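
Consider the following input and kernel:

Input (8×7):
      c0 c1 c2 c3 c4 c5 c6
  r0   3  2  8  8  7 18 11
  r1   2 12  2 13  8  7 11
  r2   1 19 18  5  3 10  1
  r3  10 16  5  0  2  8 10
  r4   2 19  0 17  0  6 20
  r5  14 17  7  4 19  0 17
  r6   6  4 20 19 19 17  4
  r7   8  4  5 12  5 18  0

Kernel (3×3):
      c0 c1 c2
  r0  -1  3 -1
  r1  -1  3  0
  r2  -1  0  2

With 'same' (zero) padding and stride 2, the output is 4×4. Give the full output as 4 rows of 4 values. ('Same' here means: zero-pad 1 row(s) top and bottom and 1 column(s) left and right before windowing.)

Output[0,0]: The receptive field on the zero-padded input at this output position is [0 0 0 / 0 3 2 / 0 2 12]. Elementwise product with the kernel and sum: 0·-1 + 0·3 + 0·-1 + 0·-1 + 3·3 + 0·-1 + 12·2.

33 36 14 8
29 0 24 11
54 -29 -23 76
51 76 115 28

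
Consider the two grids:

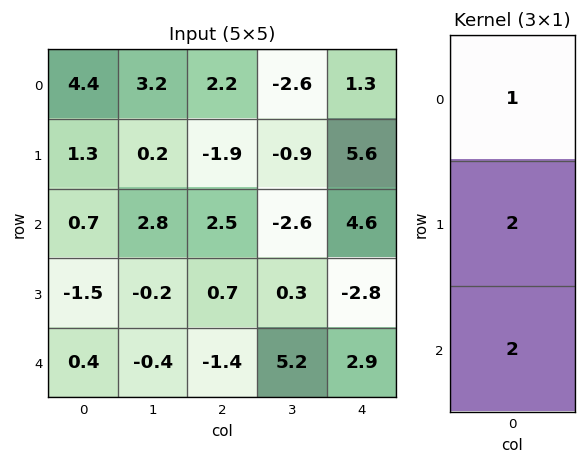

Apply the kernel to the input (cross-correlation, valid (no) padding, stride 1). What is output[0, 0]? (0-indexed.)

8.4

The receptive field on the input at this output position is [4.4 / 1.3 / 0.7]. Elementwise product with the kernel and sum: 4.4·1 + 1.3·2 + 0.7·2.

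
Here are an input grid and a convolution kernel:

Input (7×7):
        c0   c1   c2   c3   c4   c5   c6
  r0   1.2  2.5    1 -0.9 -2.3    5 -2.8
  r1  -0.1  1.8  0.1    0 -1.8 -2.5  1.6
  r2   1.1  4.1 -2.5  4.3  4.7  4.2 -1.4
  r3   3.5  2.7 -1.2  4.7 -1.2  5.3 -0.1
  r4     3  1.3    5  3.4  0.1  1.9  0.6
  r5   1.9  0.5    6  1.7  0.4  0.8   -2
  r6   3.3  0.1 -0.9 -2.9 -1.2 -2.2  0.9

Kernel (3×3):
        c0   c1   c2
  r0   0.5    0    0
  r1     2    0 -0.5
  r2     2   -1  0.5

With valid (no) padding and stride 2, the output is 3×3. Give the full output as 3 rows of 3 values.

Output[0,0]: The receptive field on the input at this output position is [1.2 2.5 1 / -0.1 1.8 0.1 / 1.1 4.1 -2.5]. Elementwise product with the kernel and sum: 1.2·0.5 + -0.1·2 + 0.1·-0.5 + 1.1·2 + 4.1·-1 + -2.5·0.5.

-2.8 -5.35 -1.05
15.35 3.6 -1.4
8.35 14.8 2.1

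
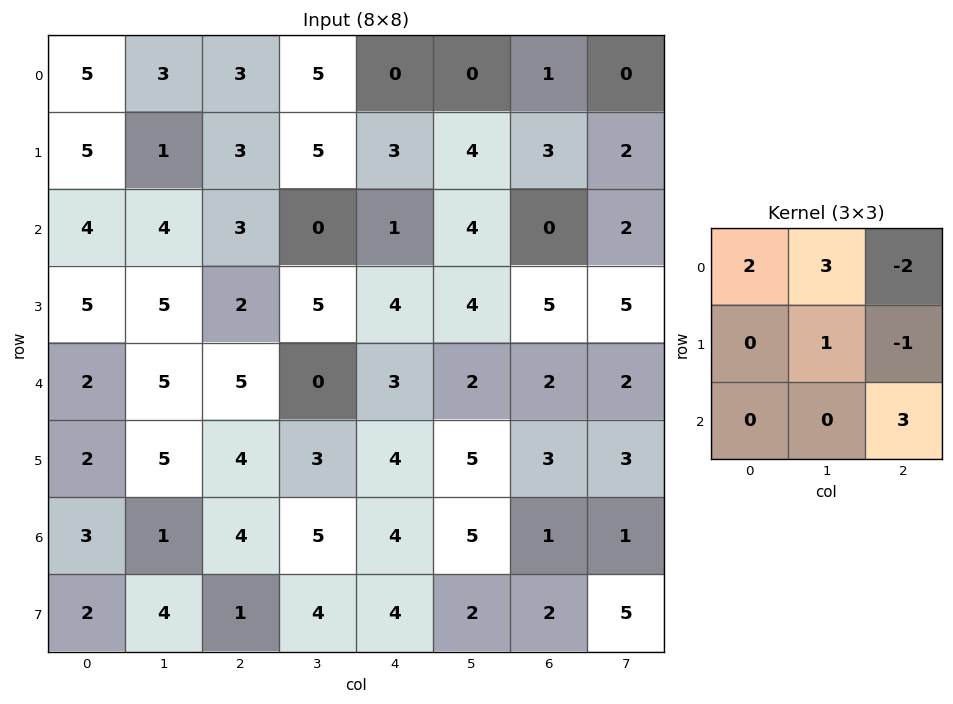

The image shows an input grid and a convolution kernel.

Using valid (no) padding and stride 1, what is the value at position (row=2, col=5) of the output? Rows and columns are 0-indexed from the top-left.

The receptive field on the input at this output position is [4 0 2 / 4 5 5 / 2 2 2]. Elementwise product with the kernel and sum: 4·2 + 0·3 + 2·-2 + 5·1 + 5·-1 + 2·3.

10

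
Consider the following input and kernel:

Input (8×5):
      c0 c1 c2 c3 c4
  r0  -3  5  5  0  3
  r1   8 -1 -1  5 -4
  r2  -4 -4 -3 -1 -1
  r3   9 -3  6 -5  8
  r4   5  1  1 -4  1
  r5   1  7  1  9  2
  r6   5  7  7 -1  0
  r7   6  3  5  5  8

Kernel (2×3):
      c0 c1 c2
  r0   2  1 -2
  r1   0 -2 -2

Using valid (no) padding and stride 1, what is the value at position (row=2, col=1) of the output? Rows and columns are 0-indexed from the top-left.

The receptive field on the input at this output position is [-4 -3 -1 / -3 6 -5]. Elementwise product with the kernel and sum: -4·2 + -3·1 + -1·-2 + 6·-2 + -5·-2.

-11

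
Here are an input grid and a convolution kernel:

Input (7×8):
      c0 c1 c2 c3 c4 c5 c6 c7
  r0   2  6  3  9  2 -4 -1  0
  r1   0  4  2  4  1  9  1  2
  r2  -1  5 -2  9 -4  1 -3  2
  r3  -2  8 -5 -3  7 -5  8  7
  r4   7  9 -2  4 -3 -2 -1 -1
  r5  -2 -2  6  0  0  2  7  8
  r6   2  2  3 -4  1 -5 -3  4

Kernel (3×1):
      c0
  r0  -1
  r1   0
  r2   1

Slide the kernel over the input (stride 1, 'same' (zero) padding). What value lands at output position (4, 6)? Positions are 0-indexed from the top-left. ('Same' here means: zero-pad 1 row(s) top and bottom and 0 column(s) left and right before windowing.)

-1

The receptive field on the zero-padded input at this output position is [8 / -1 / 7]. Elementwise product with the kernel and sum: 8·-1 + 7·1.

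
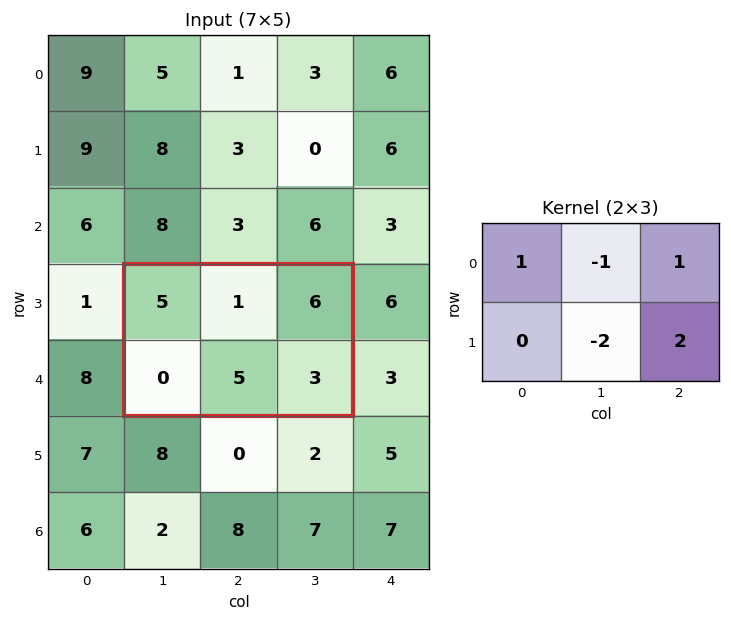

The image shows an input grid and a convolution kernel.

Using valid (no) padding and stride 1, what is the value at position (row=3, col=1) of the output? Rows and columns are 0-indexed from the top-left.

The receptive field on the input at this output position is [5 1 6 / 0 5 3]. Elementwise product with the kernel and sum: 5·1 + 1·-1 + 6·1 + 5·-2 + 3·2.

6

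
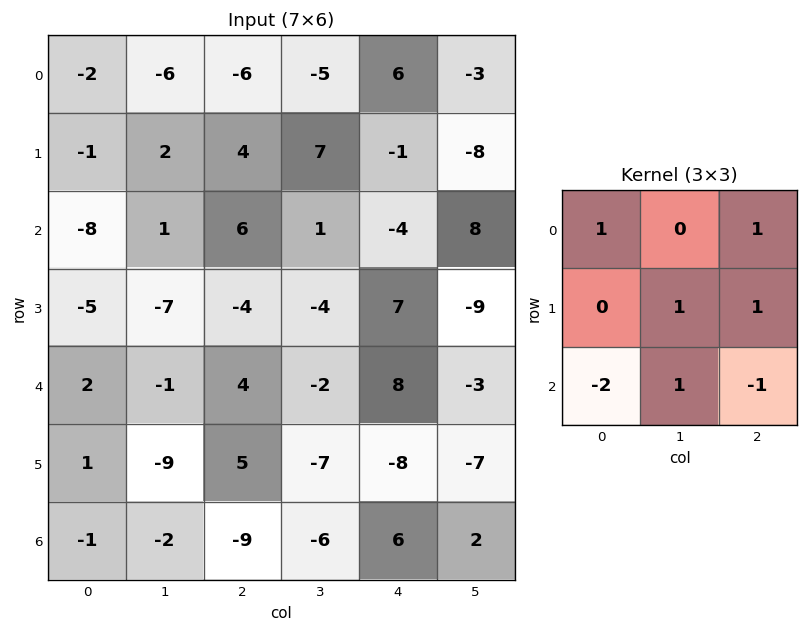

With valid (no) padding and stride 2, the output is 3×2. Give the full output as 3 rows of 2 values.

Output[0,0]: The receptive field on the input at this output position is [-2 -6 -6 / -1 2 4 / -8 1 6]. Elementwise product with the kernel and sum: -2·1 + -6·1 + 2·1 + 4·1 + -8·-2 + 1·1 + 6·-1.

9 -1
-22 -13
11 3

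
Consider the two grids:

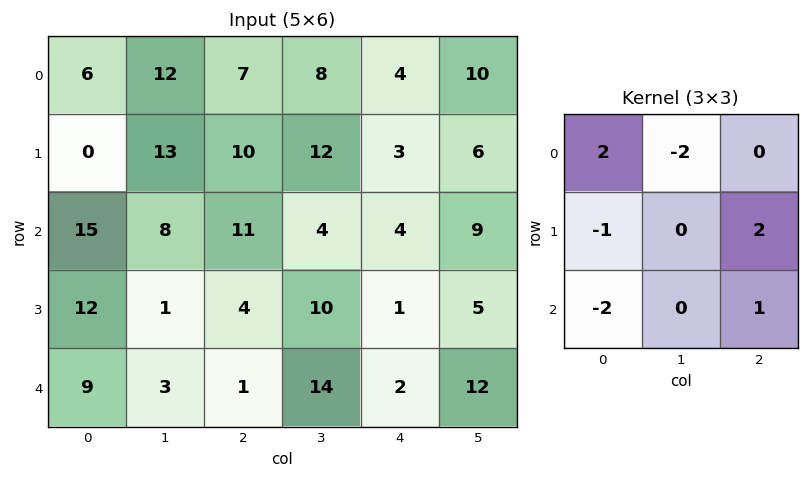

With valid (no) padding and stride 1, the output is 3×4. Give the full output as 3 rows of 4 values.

Output[0,0]: The receptive field on the input at this output position is [6 12 7 / 0 13 10 / 15 8 11]. Elementwise product with the kernel and sum: 6·2 + 12·-2 + 0·-1 + 10·2 + 15·-2 + 11·1.
Output[0,1]: The receptive field on the input at this output position is [12 7 8 / 13 10 12 / 8 11 4]. Elementwise product with the kernel and sum: 12·2 + 7·-2 + 13·-1 + 12·2 + 8·-2 + 4·1.

-11 9 -24 9
-39 14 -14 17
-7 21 12 -16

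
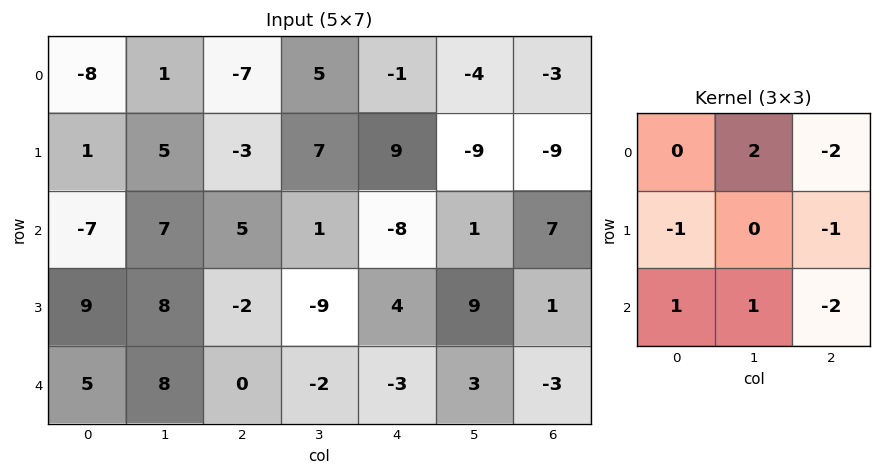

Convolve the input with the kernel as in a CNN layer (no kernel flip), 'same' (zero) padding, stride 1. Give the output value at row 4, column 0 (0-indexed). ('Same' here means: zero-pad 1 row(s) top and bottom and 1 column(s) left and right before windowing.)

-6

The receptive field on the zero-padded input at this output position is [0 9 8 / 0 5 8 / 0 0 0]. Elementwise product with the kernel and sum: 9·2 + 8·-2 + 0·-1 + 8·-1 + 0·1 + 0·1 + 0·-2.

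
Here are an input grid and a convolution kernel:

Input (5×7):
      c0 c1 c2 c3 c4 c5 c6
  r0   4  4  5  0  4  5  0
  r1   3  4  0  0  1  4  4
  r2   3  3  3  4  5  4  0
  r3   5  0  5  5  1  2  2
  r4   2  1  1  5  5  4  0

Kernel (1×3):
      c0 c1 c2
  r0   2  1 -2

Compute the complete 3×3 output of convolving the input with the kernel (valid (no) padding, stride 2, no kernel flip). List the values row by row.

Output[0,0]: The receptive field on the input at this output position is [4 4 5]. Elementwise product with the kernel and sum: 4·2 + 4·1 + 5·-2.
Output[0,1]: The receptive field on the input at this output position is [5 0 4]. Elementwise product with the kernel and sum: 5·2 + 0·1 + 4·-2.

2 2 13
3 0 14
3 -3 14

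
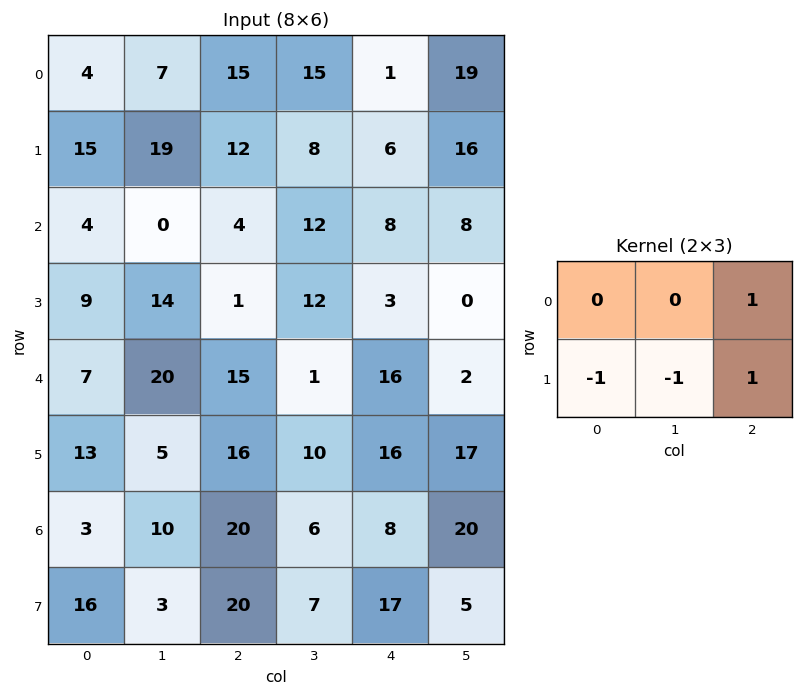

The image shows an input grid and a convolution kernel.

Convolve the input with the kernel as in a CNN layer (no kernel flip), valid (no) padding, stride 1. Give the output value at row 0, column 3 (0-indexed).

21

The receptive field on the input at this output position is [15 1 19 / 8 6 16]. Elementwise product with the kernel and sum: 19·1 + 8·-1 + 6·-1 + 16·1.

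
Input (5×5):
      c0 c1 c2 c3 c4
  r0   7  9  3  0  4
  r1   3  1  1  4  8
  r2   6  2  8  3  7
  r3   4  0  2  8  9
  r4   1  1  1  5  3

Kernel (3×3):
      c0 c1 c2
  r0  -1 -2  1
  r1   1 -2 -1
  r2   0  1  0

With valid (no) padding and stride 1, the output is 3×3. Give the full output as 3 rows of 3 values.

Output[0,0]: The receptive field on the input at this output position is [7 9 3 / 3 1 1 / 6 2 8]. Elementwise product with the kernel and sum: 7·-1 + 9·-2 + 3·1 + 3·1 + 1·-2 + 1·-1 + 2·1.
Output[0,1]: The receptive field on the input at this output position is [9 3 0 / 1 1 4 / 2 8 3]. Elementwise product with the kernel and sum: 9·-1 + 3·-2 + 0·1 + 1·1 + 1·-2 + 4·-1 + 8·1.

-20 -12 -11
-10 -14 2
1 -26 -25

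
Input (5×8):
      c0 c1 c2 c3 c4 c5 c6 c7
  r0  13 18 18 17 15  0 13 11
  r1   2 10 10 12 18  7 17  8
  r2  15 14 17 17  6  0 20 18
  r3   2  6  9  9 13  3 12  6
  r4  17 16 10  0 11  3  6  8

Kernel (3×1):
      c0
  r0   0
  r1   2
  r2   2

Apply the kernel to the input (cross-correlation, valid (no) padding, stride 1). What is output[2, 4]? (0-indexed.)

48

The receptive field on the input at this output position is [6 / 13 / 11]. Elementwise product with the kernel and sum: 13·2 + 11·2.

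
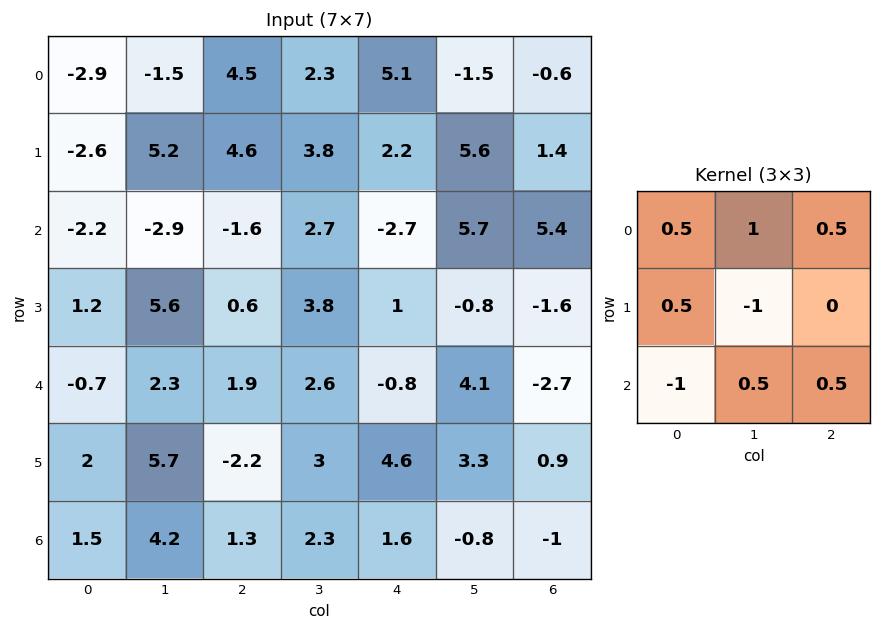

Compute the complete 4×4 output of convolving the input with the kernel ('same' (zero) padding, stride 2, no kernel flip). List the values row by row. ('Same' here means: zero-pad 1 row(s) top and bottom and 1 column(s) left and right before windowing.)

4.2 -6.25 -3.85 -5.05
5.6 5.85 7.25 1.65
8.55 -0.75 5.55 -0.1
3.35 2.95 7.3 3.15

Output[0,0]: The receptive field on the zero-padded input at this output position is [0 0 0 / 0 -2.9 -1.5 / 0 -2.6 5.2]. Elementwise product with the kernel and sum: 0·0.5 + 0·1 + 0·0.5 + 0·0.5 + -2.9·-1 + 0·-1 + -2.6·0.5 + 5.2·0.5.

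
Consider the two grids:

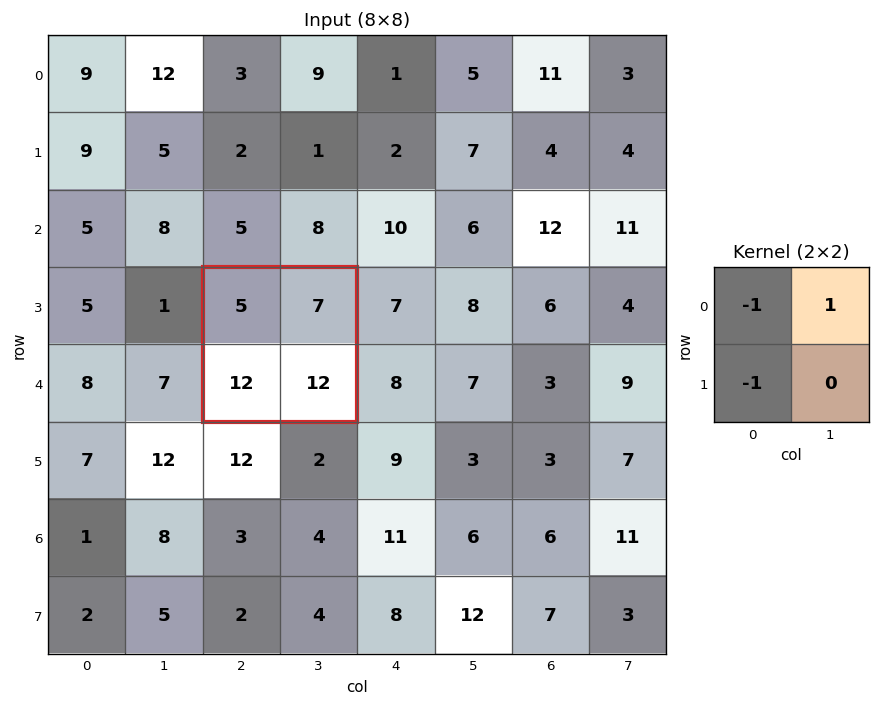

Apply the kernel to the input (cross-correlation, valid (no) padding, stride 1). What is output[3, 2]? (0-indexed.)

-10

The receptive field on the input at this output position is [5 7 / 12 12]. Elementwise product with the kernel and sum: 5·-1 + 7·1 + 12·-1.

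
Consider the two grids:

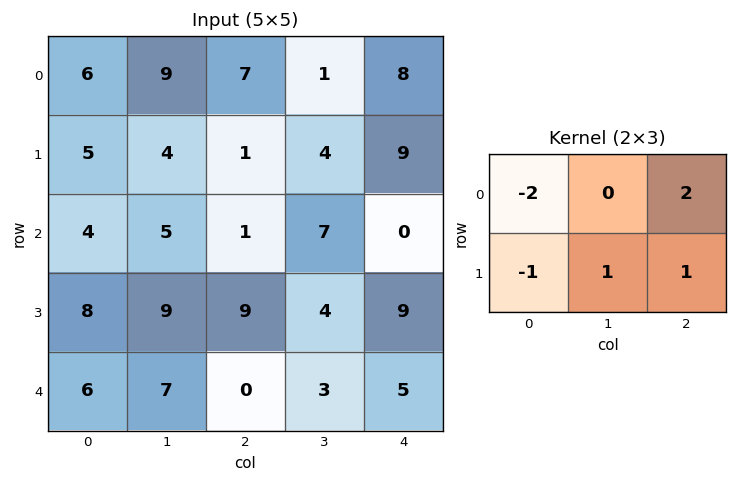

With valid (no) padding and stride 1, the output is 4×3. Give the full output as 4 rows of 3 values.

Output[0,0]: The receptive field on the input at this output position is [6 9 7 / 5 4 1]. Elementwise product with the kernel and sum: 6·-2 + 7·2 + 5·-1 + 4·1 + 1·1.

2 -15 14
-6 3 22
4 8 2
3 -14 8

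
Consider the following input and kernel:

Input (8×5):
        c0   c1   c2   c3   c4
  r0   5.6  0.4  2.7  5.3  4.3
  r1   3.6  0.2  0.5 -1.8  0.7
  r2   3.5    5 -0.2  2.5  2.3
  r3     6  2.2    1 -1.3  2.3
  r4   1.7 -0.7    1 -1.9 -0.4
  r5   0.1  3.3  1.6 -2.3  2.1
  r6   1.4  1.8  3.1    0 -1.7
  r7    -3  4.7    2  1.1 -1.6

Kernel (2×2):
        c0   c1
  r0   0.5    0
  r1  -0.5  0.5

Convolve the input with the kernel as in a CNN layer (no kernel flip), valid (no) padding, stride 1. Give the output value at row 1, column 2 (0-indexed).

1.6

The receptive field on the input at this output position is [0.5 -1.8 / -0.2 2.5]. Elementwise product with the kernel and sum: 0.5·0.5 + -0.2·-0.5 + 2.5·0.5.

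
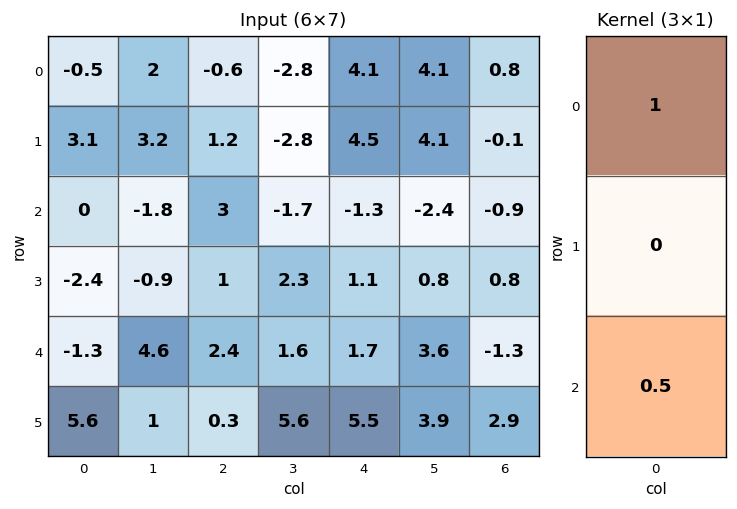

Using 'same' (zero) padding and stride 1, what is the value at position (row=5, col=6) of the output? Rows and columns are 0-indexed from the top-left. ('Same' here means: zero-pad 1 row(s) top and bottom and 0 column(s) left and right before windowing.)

-1.3

The receptive field on the zero-padded input at this output position is [-1.3 / 2.9 / 0]. Elementwise product with the kernel and sum: -1.3·1 + 0·0.5.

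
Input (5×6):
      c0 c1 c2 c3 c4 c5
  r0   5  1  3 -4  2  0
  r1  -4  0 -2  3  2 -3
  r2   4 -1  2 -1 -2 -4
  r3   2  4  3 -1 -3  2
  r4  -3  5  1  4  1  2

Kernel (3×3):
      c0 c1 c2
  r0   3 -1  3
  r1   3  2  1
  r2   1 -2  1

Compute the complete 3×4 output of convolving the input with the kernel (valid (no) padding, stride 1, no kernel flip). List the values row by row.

17 -19 23 -5
-9 8 1 -6
24 16 -1 -16

Output[0,0]: The receptive field on the input at this output position is [5 1 3 / -4 0 -2 / 4 -1 2]. Elementwise product with the kernel and sum: 5·3 + 1·-1 + 3·3 + -4·3 + 0·2 + -2·1 + 4·1 + -1·-2 + 2·1.
Output[0,1]: The receptive field on the input at this output position is [1 3 -4 / 0 -2 3 / -1 2 -1]. Elementwise product with the kernel and sum: 1·3 + 3·-1 + -4·3 + 0·3 + -2·2 + 3·1 + -1·1 + 2·-2 + -1·1.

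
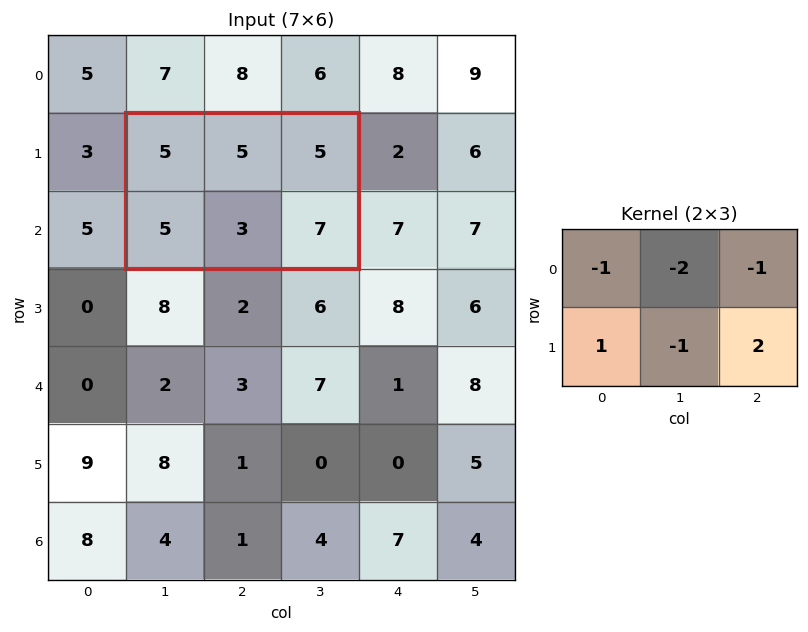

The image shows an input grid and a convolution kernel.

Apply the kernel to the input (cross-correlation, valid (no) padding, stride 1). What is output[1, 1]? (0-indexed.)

The receptive field on the input at this output position is [5 5 5 / 5 3 7]. Elementwise product with the kernel and sum: 5·-1 + 5·-2 + 5·-1 + 5·1 + 3·-1 + 7·2.

-4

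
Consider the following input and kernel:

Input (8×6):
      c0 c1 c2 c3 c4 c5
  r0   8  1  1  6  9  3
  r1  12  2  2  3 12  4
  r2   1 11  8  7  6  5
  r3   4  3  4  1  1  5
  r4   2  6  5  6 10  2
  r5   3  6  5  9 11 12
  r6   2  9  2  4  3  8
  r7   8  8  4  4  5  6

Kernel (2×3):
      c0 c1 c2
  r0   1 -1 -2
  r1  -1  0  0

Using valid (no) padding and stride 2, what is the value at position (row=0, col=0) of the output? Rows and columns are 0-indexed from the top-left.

-7

The receptive field on the input at this output position is [8 1 1 / 12 2 2]. Elementwise product with the kernel and sum: 8·1 + 1·-1 + 1·-2 + 12·-1.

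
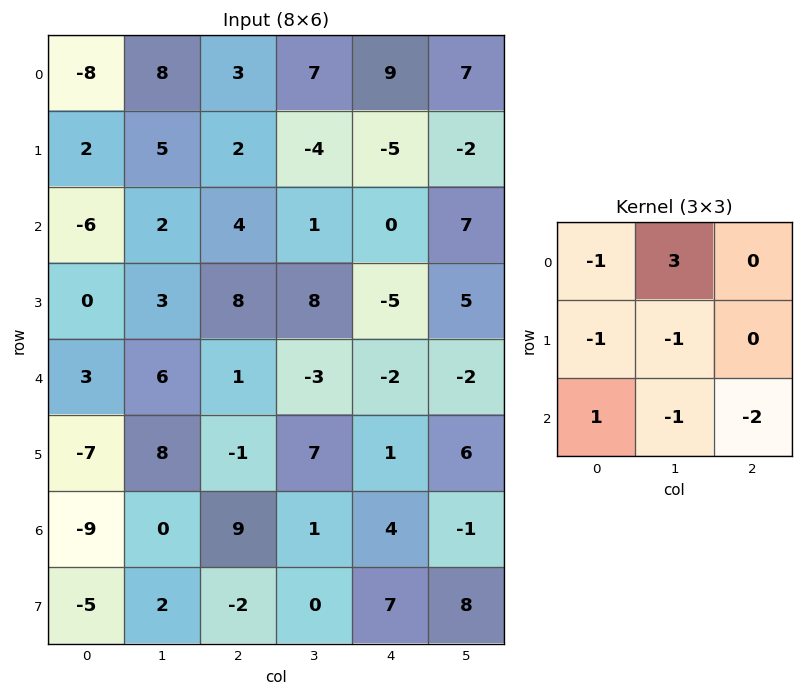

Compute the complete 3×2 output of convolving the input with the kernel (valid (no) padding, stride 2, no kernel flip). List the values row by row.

Output[0,0]: The receptive field on the input at this output position is [-8 8 3 / 2 5 2 / -6 2 4]. Elementwise product with the kernel and sum: -8·-1 + 8·3 + 2·-1 + 5·-1 + -6·1 + 2·-1 + 4·-2.
Output[0,1]: The receptive field on the input at this output position is [3 7 9 / 2 -4 -5 / 4 1 0]. Elementwise product with the kernel and sum: 3·-1 + 7·3 + 2·-1 + -4·-1 + 4·1 + 1·-1 + 0·-2.

9 23
4 -9
-13 -16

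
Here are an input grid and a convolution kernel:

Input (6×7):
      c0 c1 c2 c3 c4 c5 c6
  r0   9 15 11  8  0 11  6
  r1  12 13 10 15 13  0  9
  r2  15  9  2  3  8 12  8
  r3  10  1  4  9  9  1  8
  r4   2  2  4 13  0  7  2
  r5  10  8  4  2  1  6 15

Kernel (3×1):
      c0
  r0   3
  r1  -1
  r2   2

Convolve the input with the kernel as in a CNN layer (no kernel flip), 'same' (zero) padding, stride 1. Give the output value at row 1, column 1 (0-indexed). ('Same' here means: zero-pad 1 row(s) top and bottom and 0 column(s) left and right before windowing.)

The receptive field on the zero-padded input at this output position is [15 / 13 / 9]. Elementwise product with the kernel and sum: 15·3 + 13·-1 + 9·2.

50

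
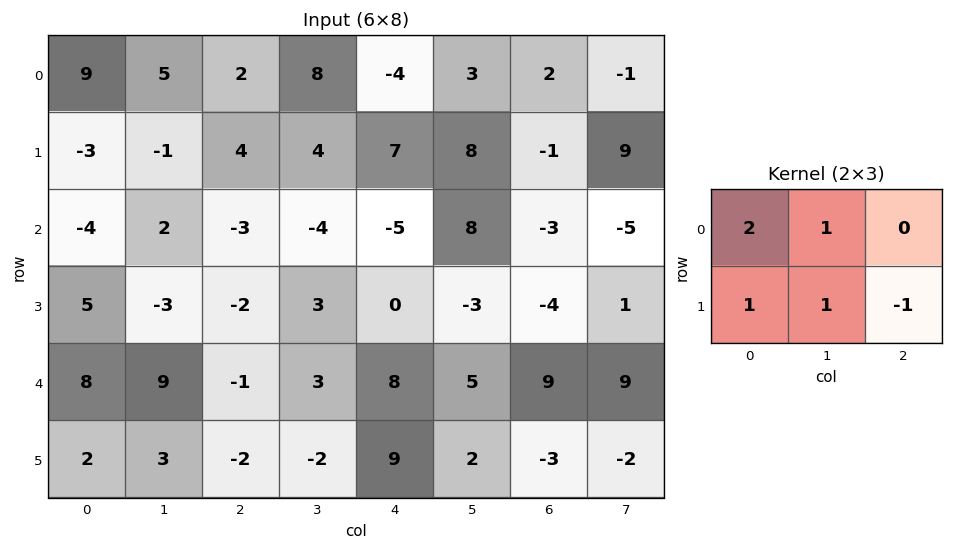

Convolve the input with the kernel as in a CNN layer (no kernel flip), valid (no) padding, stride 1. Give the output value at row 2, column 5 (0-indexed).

The receptive field on the input at this output position is [8 -3 -5 / -3 -4 1]. Elementwise product with the kernel and sum: 8·2 + -3·1 + -3·1 + -4·1 + 1·-1.

5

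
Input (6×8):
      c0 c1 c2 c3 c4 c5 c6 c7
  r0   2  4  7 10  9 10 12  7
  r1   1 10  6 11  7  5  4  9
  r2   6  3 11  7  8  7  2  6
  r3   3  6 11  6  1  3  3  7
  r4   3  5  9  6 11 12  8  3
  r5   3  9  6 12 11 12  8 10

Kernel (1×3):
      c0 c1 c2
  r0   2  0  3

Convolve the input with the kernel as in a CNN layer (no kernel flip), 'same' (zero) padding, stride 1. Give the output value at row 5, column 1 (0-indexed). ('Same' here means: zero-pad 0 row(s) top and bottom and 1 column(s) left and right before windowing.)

The receptive field on the zero-padded input at this output position is [3 9 6]. Elementwise product with the kernel and sum: 3·2 + 6·3.

24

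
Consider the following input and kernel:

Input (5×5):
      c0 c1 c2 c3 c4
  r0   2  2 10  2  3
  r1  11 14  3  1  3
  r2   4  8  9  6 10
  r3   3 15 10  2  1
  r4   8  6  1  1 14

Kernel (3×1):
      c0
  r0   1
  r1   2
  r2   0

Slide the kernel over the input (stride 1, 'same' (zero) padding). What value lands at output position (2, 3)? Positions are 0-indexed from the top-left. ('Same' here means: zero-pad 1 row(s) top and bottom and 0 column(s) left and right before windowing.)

The receptive field on the zero-padded input at this output position is [1 / 6 / 2]. Elementwise product with the kernel and sum: 1·1 + 6·2.

13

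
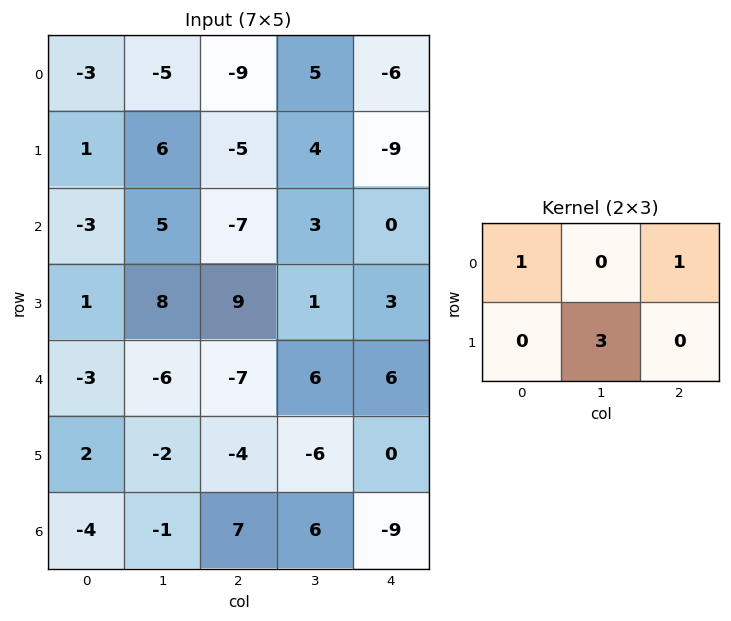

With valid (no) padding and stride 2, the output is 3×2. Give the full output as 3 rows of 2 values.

6 -3
14 -4
-16 -19

Output[0,0]: The receptive field on the input at this output position is [-3 -5 -9 / 1 6 -5]. Elementwise product with the kernel and sum: -3·1 + -9·1 + 6·3.
Output[0,1]: The receptive field on the input at this output position is [-9 5 -6 / -5 4 -9]. Elementwise product with the kernel and sum: -9·1 + -6·1 + 4·3.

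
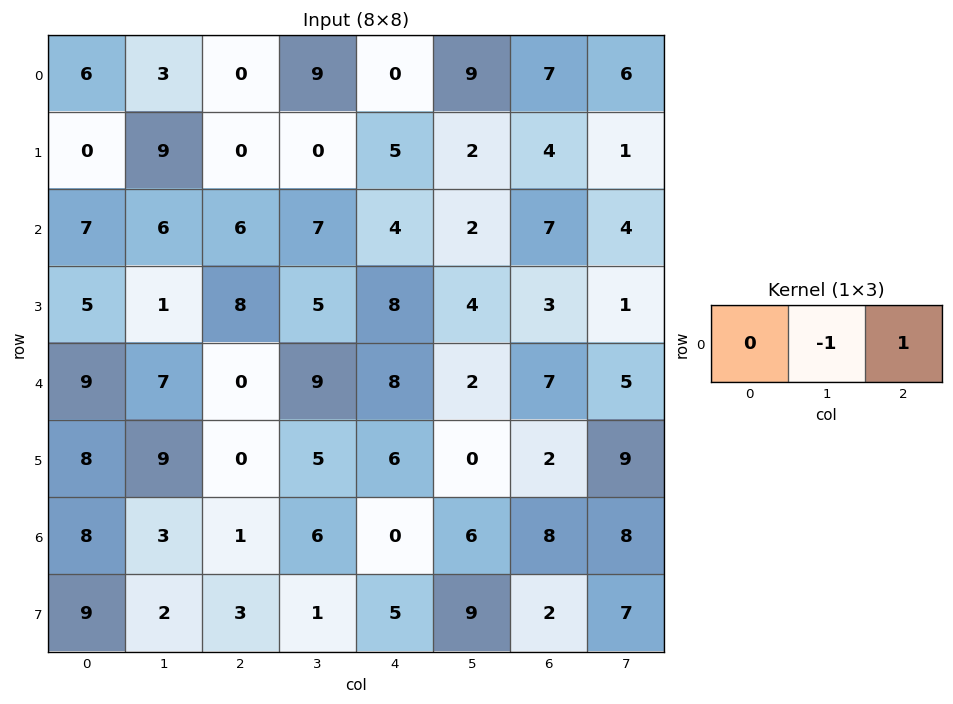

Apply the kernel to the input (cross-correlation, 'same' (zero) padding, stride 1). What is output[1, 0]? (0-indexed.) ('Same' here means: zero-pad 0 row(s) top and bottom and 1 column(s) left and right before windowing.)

The receptive field on the zero-padded input at this output position is [0 0 9]. Elementwise product with the kernel and sum: 0·-1 + 9·1.

9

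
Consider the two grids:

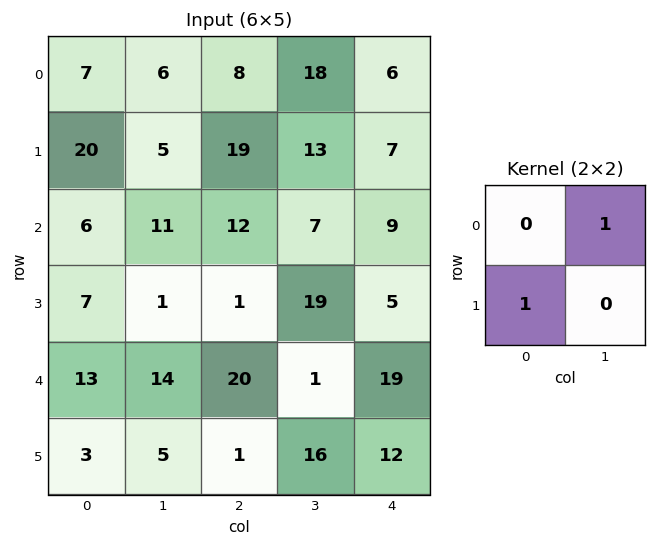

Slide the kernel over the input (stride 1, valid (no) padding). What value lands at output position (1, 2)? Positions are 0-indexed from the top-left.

The receptive field on the input at this output position is [19 13 / 12 7]. Elementwise product with the kernel and sum: 13·1 + 12·1.

25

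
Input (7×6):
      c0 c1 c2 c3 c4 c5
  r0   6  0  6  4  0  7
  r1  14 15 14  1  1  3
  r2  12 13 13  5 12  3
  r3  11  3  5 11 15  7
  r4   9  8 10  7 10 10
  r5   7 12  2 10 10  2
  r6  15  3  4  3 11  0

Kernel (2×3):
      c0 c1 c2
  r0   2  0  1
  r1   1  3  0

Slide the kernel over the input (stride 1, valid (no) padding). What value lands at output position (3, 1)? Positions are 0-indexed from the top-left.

The receptive field on the input at this output position is [3 5 11 / 8 10 7]. Elementwise product with the kernel and sum: 3·2 + 11·1 + 8·1 + 10·3.

55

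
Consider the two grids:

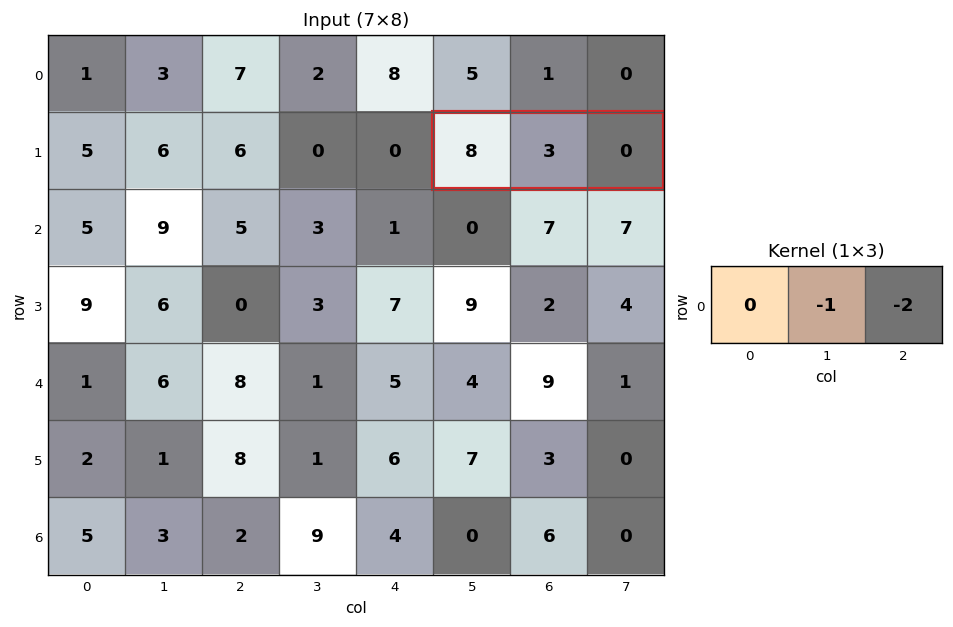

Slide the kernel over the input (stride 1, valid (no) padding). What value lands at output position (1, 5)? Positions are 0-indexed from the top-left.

The receptive field on the input at this output position is [8 3 0]. Elementwise product with the kernel and sum: 3·-1 + 0·-2.

-3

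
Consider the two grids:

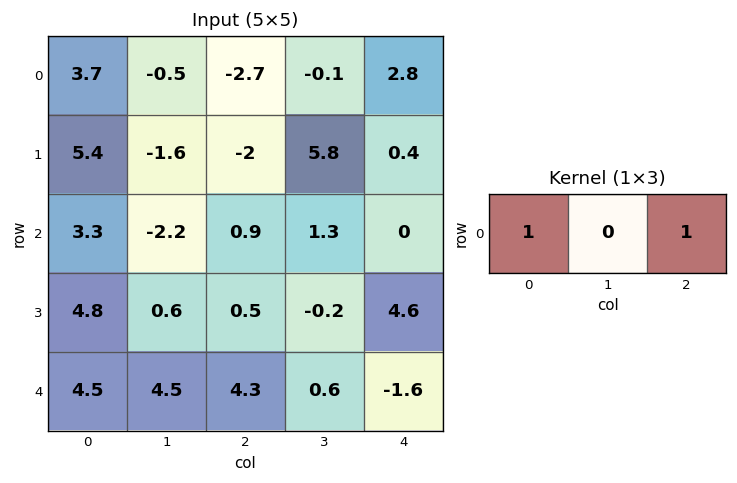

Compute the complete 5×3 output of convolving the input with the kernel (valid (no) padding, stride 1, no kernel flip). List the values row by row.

Output[0,0]: The receptive field on the input at this output position is [3.7 -0.5 -2.7]. Elementwise product with the kernel and sum: 3.7·1 + -2.7·1.
Output[0,1]: The receptive field on the input at this output position is [-0.5 -2.7 -0.1]. Elementwise product with the kernel and sum: -0.5·1 + -0.1·1.

1 -0.6 0.1
3.4 4.2 -1.6
4.2 -0.9 0.9
5.3 0.4 5.1
8.8 5.1 2.7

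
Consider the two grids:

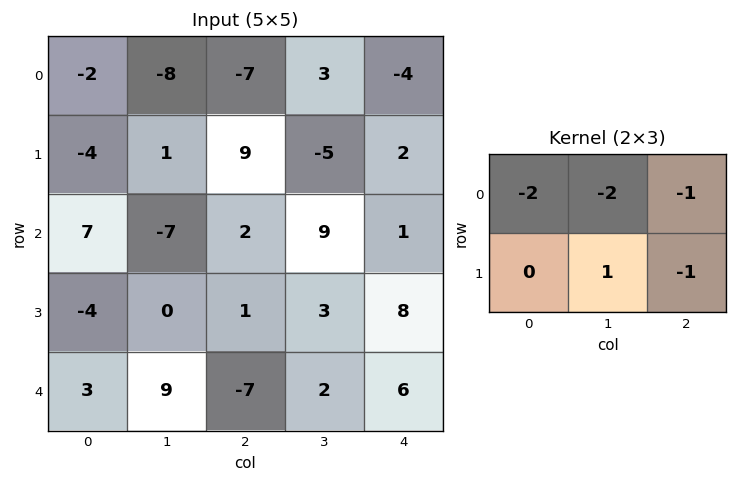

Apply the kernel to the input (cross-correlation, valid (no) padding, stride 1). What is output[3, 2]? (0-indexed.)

The receptive field on the input at this output position is [1 3 8 / -7 2 6]. Elementwise product with the kernel and sum: 1·-2 + 3·-2 + 8·-1 + 2·1 + 6·-1.

-20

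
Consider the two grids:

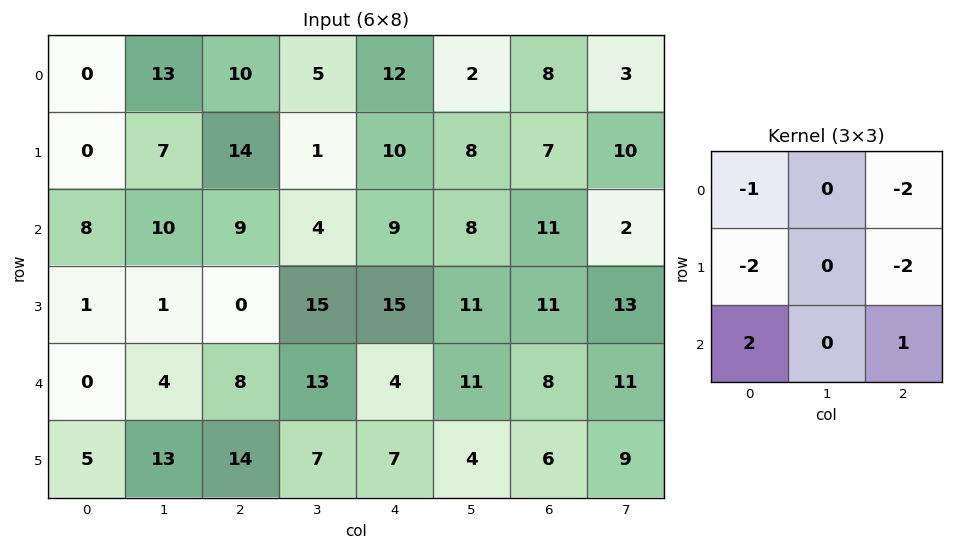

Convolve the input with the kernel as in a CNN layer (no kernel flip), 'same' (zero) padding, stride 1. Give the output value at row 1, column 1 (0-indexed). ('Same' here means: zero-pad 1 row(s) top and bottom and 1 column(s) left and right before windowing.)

The receptive field on the zero-padded input at this output position is [0 13 10 / 0 7 14 / 8 10 9]. Elementwise product with the kernel and sum: 0·-1 + 10·-2 + 0·-2 + 14·-2 + 8·2 + 9·1.

-23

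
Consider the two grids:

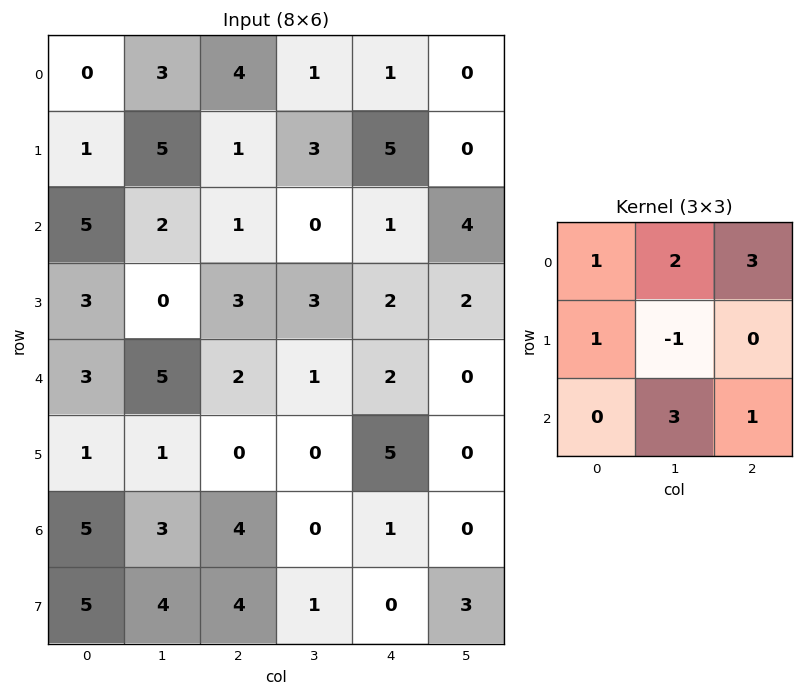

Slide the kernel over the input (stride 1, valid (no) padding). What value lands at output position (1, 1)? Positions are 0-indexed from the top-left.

29

The receptive field on the input at this output position is [5 1 3 / 2 1 0 / 0 3 3]. Elementwise product with the kernel and sum: 5·1 + 1·2 + 3·3 + 2·1 + 1·-1 + 3·3 + 3·1.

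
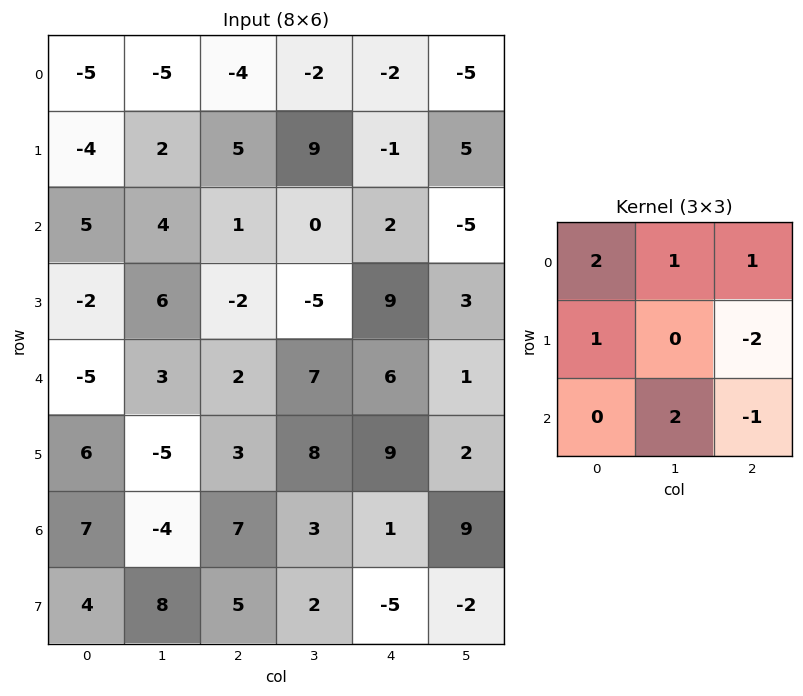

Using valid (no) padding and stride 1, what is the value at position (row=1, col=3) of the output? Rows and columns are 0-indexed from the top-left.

The receptive field on the input at this output position is [9 -1 5 / 0 2 -5 / -5 9 3]. Elementwise product with the kernel and sum: 9·2 + -1·1 + 5·1 + 0·1 + -5·-2 + 9·2 + 3·-1.

47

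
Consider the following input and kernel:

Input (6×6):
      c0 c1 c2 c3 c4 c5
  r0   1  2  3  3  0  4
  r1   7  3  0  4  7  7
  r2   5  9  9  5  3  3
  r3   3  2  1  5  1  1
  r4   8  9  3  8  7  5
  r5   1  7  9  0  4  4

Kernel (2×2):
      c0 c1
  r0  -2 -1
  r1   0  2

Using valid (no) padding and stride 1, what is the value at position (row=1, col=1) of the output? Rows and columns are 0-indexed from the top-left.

The receptive field on the input at this output position is [3 0 / 9 9]. Elementwise product with the kernel and sum: 3·-2 + 0·-1 + 9·2.

12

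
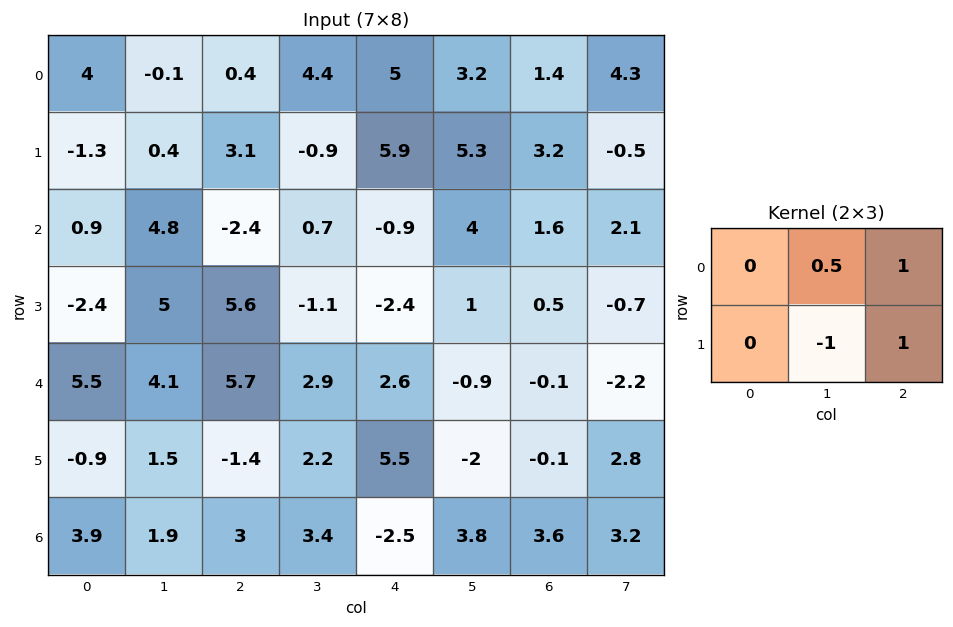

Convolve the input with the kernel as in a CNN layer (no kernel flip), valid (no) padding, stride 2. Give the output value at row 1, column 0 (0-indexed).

0.6

The receptive field on the input at this output position is [0.9 4.8 -2.4 / -2.4 5 5.6]. Elementwise product with the kernel and sum: 4.8·0.5 + -2.4·1 + 5·-1 + 5.6·1.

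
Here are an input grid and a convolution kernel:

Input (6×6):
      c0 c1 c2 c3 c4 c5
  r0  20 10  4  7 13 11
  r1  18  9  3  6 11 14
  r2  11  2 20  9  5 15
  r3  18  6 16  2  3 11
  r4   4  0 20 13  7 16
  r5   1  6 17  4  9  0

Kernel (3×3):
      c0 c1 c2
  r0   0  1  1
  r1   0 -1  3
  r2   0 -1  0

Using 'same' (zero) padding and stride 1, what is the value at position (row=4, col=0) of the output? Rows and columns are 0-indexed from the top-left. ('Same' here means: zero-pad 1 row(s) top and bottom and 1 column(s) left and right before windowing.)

19

The receptive field on the zero-padded input at this output position is [0 18 6 / 0 4 0 / 0 1 6]. Elementwise product with the kernel and sum: 18·1 + 6·1 + 4·-1 + 0·3 + 1·-1.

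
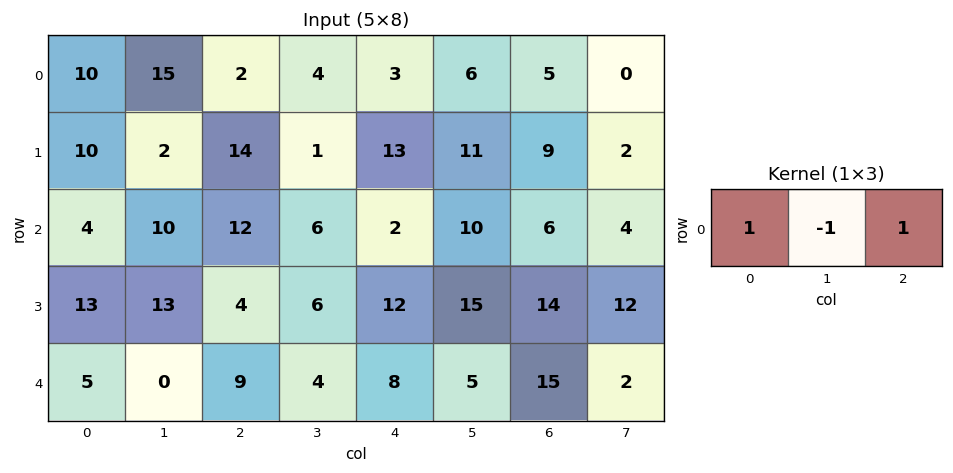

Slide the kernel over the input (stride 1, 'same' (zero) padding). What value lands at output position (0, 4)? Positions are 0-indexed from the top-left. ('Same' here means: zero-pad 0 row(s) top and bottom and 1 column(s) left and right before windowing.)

7

The receptive field on the zero-padded input at this output position is [4 3 6]. Elementwise product with the kernel and sum: 4·1 + 3·-1 + 6·1.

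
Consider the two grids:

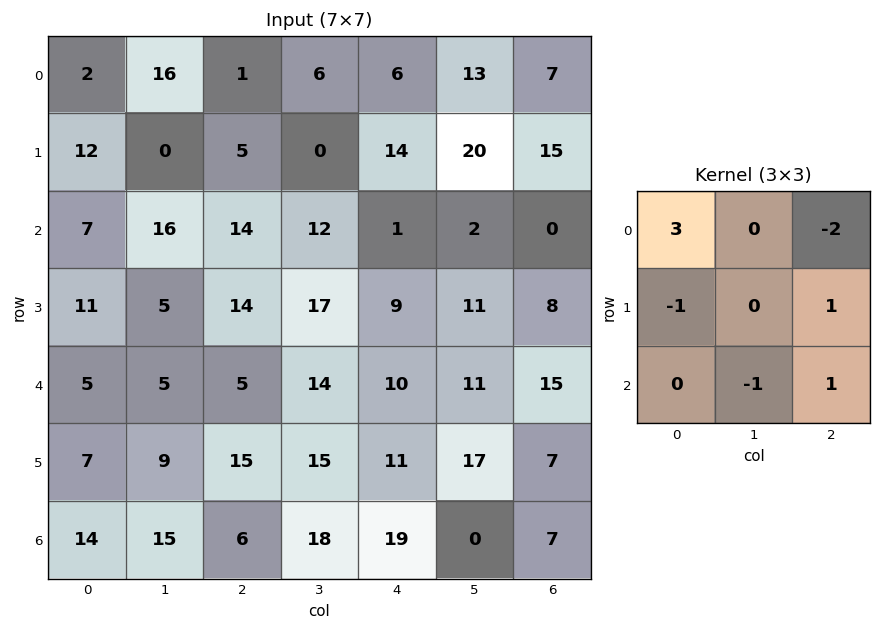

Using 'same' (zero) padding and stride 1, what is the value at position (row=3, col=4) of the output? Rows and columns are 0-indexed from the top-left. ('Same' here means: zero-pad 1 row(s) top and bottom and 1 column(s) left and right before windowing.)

27

The receptive field on the zero-padded input at this output position is [12 1 2 / 17 9 11 / 14 10 11]. Elementwise product with the kernel and sum: 12·3 + 2·-2 + 17·-1 + 11·1 + 10·-1 + 11·1.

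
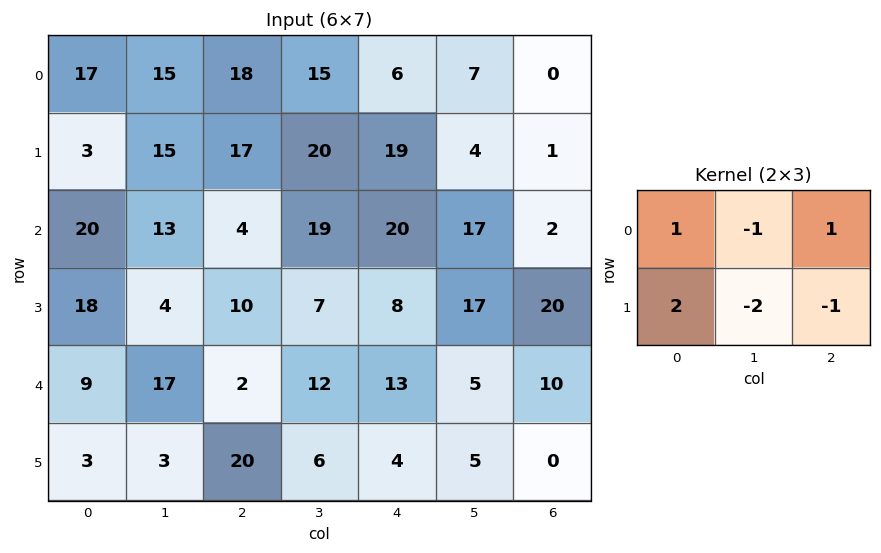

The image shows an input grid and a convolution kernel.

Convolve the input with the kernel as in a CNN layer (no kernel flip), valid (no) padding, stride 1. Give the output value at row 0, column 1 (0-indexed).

The receptive field on the input at this output position is [15 18 15 / 15 17 20]. Elementwise product with the kernel and sum: 15·1 + 18·-1 + 15·1 + 15·2 + 17·-2 + 20·-1.

-12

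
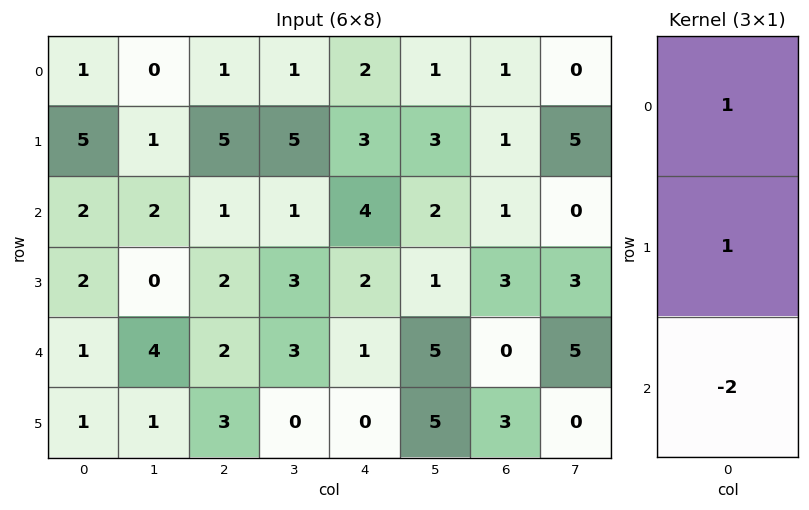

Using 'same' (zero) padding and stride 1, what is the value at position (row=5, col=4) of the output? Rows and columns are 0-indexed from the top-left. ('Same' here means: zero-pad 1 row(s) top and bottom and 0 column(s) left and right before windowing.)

The receptive field on the zero-padded input at this output position is [1 / 0 / 0]. Elementwise product with the kernel and sum: 1·1 + 0·1 + 0·-2.

1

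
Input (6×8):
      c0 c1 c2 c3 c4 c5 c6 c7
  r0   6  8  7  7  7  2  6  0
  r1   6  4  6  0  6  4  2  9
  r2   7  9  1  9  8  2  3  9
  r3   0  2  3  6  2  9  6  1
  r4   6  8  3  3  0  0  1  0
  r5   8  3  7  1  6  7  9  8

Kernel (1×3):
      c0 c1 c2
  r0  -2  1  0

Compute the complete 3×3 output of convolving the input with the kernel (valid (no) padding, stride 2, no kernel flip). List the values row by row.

Output[0,0]: The receptive field on the input at this output position is [6 8 7]. Elementwise product with the kernel and sum: 6·-2 + 8·1.

-4 -7 -12
-5 7 -14
-4 -3 0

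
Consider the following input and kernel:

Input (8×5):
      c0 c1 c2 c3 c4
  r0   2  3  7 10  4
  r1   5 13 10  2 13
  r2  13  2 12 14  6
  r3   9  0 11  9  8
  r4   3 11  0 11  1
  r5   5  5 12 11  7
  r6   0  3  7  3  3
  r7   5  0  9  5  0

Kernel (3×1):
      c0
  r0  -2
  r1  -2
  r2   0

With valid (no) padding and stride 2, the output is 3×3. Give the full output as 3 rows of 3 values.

Output[0,0]: The receptive field on the input at this output position is [2 / 5 / 13]. Elementwise product with the kernel and sum: 2·-2 + 5·-2.

-14 -34 -34
-44 -46 -28
-16 -24 -16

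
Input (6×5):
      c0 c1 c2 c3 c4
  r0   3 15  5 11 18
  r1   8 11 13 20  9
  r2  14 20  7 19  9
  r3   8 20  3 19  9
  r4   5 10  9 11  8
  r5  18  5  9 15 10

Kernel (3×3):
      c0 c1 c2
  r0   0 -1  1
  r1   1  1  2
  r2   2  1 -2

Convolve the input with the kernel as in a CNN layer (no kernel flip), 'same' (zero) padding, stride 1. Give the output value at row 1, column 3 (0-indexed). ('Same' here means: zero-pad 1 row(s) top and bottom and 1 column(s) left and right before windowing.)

73

The receptive field on the zero-padded input at this output position is [5 11 18 / 13 20 9 / 7 19 9]. Elementwise product with the kernel and sum: 11·-1 + 18·1 + 13·1 + 20·1 + 9·2 + 7·2 + 19·1 + 9·-2.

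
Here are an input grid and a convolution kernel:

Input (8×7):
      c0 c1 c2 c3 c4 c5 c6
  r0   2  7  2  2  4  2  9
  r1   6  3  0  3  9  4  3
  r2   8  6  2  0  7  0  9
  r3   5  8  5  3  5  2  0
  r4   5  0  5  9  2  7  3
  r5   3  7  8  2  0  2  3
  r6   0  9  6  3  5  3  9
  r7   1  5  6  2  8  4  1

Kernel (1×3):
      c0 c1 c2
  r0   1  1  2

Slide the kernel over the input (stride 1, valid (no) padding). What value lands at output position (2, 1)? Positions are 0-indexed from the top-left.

The receptive field on the input at this output position is [6 2 0]. Elementwise product with the kernel and sum: 6·1 + 2·1 + 0·2.

8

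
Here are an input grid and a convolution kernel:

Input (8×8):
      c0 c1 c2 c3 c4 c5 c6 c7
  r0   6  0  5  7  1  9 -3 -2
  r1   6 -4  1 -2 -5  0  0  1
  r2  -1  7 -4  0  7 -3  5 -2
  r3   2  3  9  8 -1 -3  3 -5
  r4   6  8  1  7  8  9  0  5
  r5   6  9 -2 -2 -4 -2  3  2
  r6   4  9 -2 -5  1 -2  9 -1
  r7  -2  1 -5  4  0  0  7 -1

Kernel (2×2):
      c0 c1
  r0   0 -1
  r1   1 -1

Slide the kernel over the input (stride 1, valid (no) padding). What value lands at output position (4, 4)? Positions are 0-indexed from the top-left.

-11

The receptive field on the input at this output position is [8 9 / -4 -2]. Elementwise product with the kernel and sum: 9·-1 + -4·1 + -2·-1.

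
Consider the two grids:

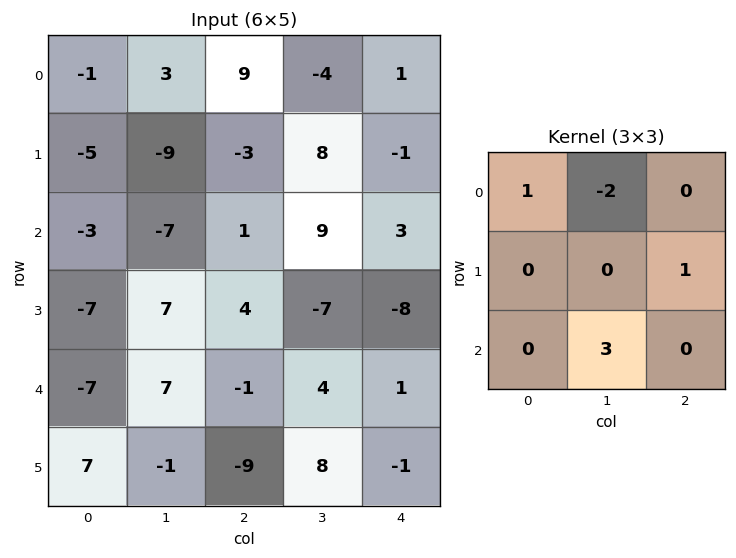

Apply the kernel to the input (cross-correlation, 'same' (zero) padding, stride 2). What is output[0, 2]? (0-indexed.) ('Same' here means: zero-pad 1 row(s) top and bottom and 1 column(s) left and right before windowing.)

-3

The receptive field on the zero-padded input at this output position is [0 0 0 / -4 1 0 / 8 -1 0]. Elementwise product with the kernel and sum: 0·1 + 0·-2 + 0·1 + -1·3.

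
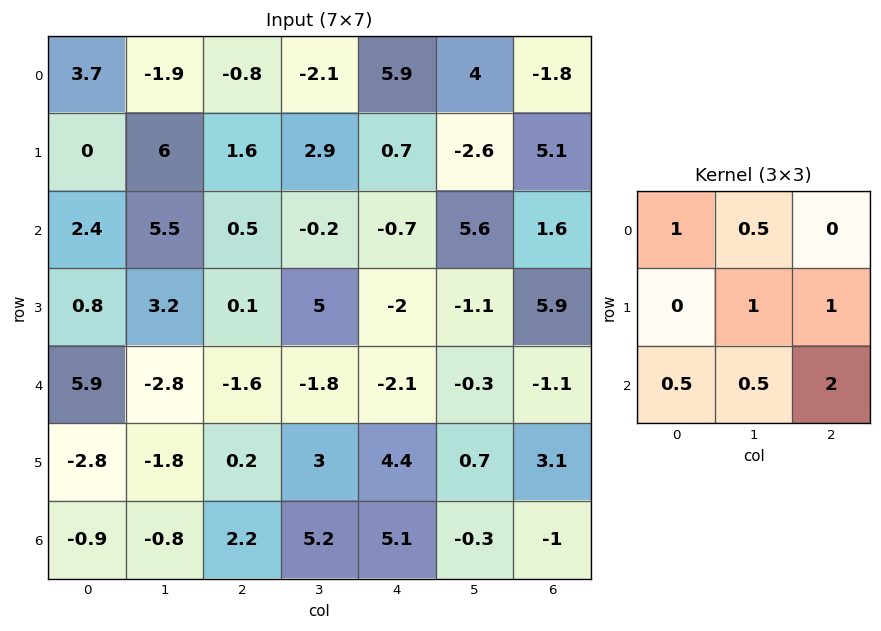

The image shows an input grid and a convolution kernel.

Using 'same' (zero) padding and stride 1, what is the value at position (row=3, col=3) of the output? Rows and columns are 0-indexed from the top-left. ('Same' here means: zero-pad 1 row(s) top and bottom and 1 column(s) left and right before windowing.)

-2.5

The receptive field on the zero-padded input at this output position is [0.5 -0.2 -0.7 / 0.1 5 -2 / -1.6 -1.8 -2.1]. Elementwise product with the kernel and sum: 0.5·1 + -0.2·0.5 + 5·1 + -2·1 + -1.6·0.5 + -1.8·0.5 + -2.1·2.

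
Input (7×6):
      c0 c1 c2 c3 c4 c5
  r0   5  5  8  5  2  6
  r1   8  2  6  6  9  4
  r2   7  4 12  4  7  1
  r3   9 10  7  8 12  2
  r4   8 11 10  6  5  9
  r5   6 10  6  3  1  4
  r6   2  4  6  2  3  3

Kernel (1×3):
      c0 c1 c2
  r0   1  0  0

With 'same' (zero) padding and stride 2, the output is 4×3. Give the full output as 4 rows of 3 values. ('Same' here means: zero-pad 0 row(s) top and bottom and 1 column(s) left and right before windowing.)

0 5 5
0 4 4
0 11 6
0 4 2

Output[0,0]: The receptive field on the zero-padded input at this output position is [0 5 5]. Elementwise product with the kernel and sum: 0·1.
Output[0,1]: The receptive field on the zero-padded input at this output position is [5 8 5]. Elementwise product with the kernel and sum: 5·1.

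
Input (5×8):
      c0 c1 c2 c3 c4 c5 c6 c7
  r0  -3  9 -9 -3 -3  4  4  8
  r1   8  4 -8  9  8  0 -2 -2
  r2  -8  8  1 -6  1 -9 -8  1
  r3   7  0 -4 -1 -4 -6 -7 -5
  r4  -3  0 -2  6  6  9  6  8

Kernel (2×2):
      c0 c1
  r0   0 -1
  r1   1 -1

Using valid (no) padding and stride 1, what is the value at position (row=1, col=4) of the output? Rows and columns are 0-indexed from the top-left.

The receptive field on the input at this output position is [8 0 / 1 -9]. Elementwise product with the kernel and sum: 0·-1 + 1·1 + -9·-1.

10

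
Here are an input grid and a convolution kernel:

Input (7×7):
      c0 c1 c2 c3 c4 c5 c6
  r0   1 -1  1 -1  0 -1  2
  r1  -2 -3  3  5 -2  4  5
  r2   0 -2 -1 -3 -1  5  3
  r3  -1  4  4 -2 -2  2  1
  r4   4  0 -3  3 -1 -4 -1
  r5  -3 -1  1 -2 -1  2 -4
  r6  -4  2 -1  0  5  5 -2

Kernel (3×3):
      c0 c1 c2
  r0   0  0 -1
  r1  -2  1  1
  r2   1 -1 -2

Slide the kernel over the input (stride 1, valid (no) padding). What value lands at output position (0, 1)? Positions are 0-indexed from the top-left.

20

The receptive field on the input at this output position is [-1 1 -1 / -3 3 5 / -2 -1 -3]. Elementwise product with the kernel and sum: -1·-1 + -3·-2 + 3·1 + 5·1 + -2·1 + -1·-1 + -3·-2.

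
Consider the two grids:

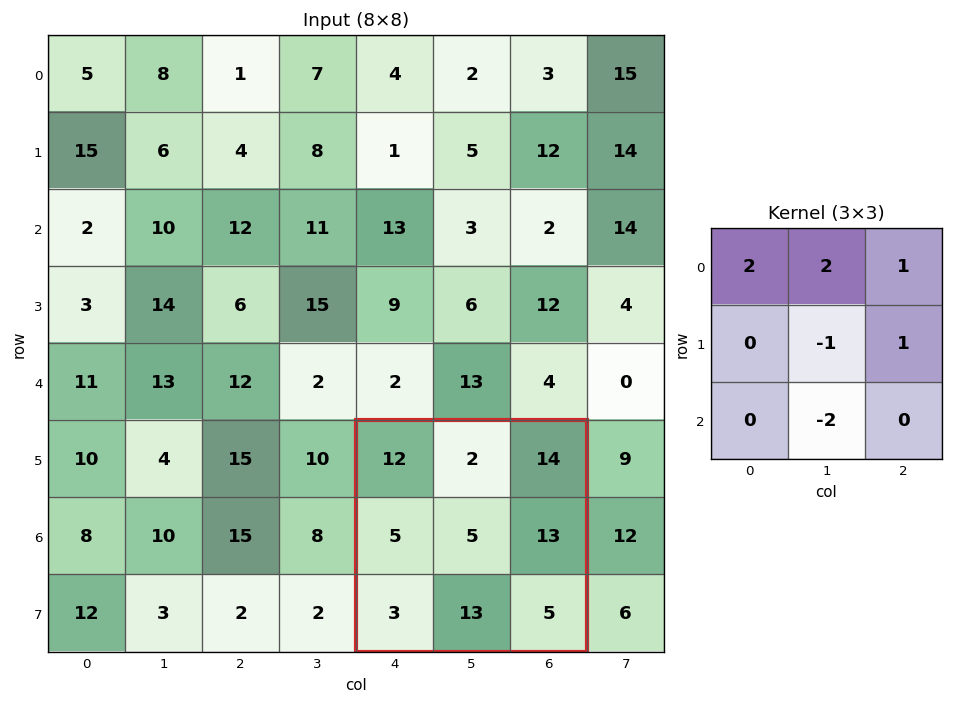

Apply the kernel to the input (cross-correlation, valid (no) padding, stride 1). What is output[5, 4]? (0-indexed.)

The receptive field on the input at this output position is [12 2 14 / 5 5 13 / 3 13 5]. Elementwise product with the kernel and sum: 12·2 + 2·2 + 14·1 + 5·-1 + 13·1 + 13·-2.

24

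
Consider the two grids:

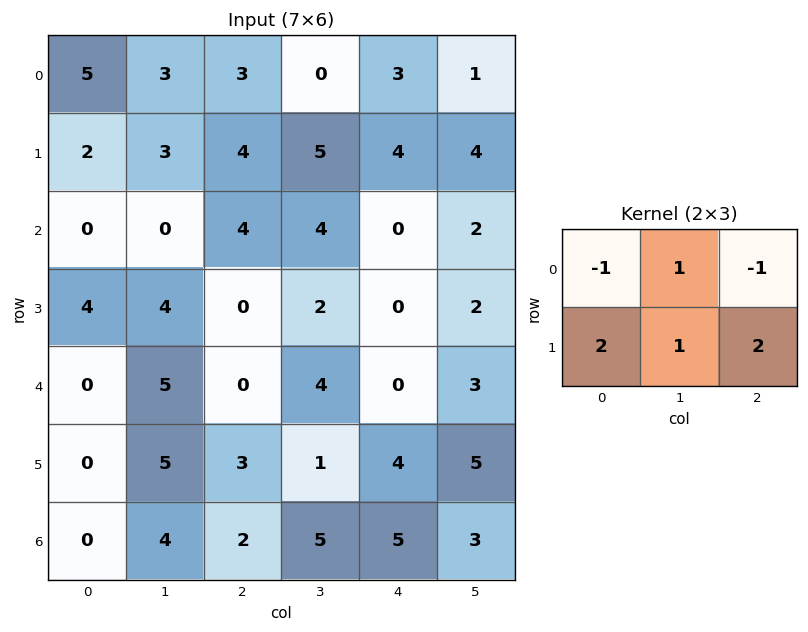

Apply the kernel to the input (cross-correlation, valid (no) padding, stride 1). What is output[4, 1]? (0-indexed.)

6

The receptive field on the input at this output position is [5 0 4 / 5 3 1]. Elementwise product with the kernel and sum: 5·-1 + 0·1 + 4·-1 + 5·2 + 3·1 + 1·2.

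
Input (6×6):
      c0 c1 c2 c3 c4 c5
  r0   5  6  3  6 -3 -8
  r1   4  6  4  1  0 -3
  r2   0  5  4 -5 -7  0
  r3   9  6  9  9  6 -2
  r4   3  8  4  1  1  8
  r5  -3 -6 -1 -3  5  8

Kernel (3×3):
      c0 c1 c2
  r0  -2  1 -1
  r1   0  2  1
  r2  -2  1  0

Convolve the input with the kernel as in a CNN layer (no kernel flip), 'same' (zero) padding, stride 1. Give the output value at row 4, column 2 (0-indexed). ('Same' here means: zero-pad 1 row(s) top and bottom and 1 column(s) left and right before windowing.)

8

The receptive field on the zero-padded input at this output position is [6 9 9 / 8 4 1 / -6 -1 -3]. Elementwise product with the kernel and sum: 6·-2 + 9·1 + 9·-1 + 4·2 + 1·1 + -6·-2 + -1·1.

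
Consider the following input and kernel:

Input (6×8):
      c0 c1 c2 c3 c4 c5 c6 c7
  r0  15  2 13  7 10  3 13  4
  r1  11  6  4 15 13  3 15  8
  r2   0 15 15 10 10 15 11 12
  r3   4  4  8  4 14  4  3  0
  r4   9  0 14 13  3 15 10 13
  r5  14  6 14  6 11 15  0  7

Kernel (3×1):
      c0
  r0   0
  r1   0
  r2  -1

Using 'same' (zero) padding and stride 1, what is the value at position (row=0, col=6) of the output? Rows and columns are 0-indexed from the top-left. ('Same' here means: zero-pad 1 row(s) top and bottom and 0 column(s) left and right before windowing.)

-15

The receptive field on the zero-padded input at this output position is [0 / 13 / 15]. Elementwise product with the kernel and sum: 15·-1.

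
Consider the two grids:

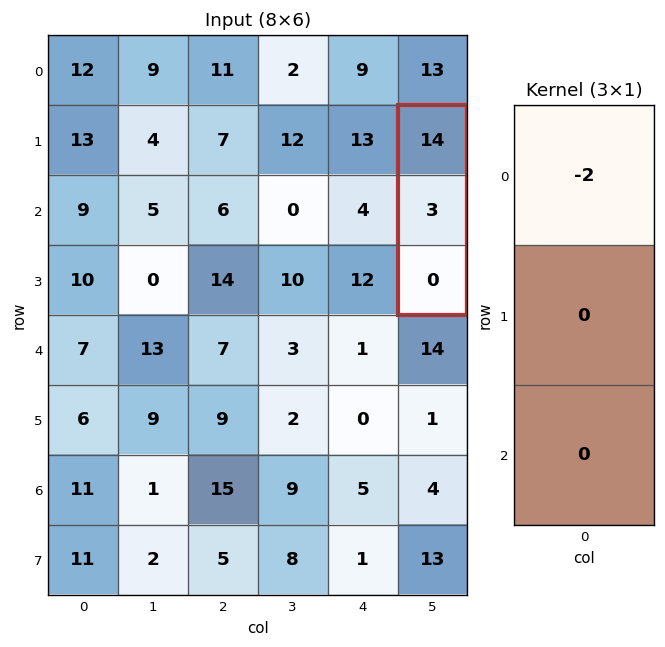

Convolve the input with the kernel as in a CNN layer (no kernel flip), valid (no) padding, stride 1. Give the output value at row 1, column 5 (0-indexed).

-28

The receptive field on the input at this output position is [14 / 3 / 0]. Elementwise product with the kernel and sum: 14·-2.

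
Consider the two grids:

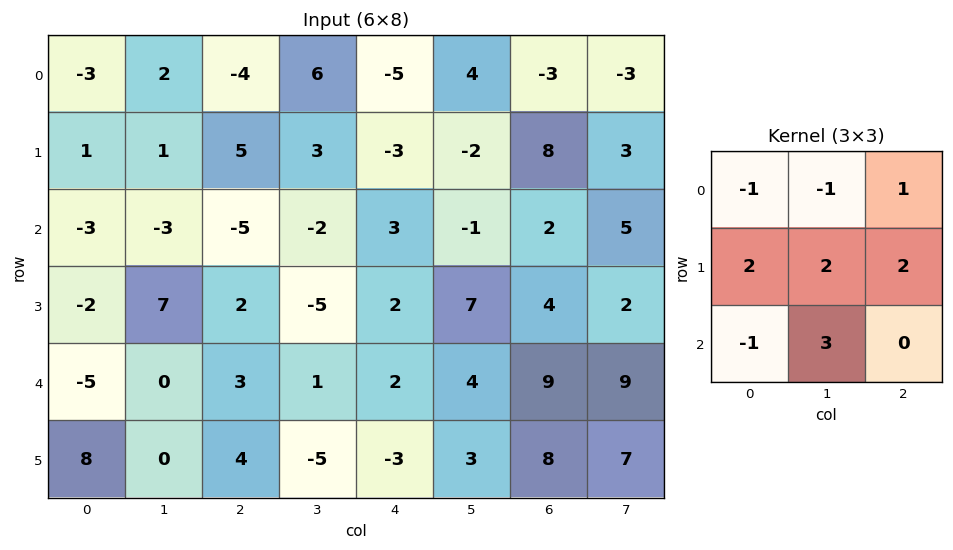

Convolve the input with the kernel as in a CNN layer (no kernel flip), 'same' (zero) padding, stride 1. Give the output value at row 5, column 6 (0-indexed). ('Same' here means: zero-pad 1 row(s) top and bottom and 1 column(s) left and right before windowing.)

32

The receptive field on the zero-padded input at this output position is [4 9 9 / 3 8 7 / 0 0 0]. Elementwise product with the kernel and sum: 4·-1 + 9·-1 + 9·1 + 3·2 + 8·2 + 7·2 + 0·-1 + 0·3.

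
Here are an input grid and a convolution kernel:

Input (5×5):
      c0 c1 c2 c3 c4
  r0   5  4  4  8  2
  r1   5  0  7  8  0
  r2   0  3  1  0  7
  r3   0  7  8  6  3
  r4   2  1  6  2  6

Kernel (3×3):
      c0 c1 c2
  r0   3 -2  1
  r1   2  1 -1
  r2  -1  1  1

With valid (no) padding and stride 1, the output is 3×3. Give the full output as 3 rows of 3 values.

18 9 26
39 8 1
-1 30 31

Output[0,0]: The receptive field on the input at this output position is [5 4 4 / 5 0 7 / 0 3 1]. Elementwise product with the kernel and sum: 5·3 + 4·-2 + 4·1 + 5·2 + 0·1 + 7·-1 + 0·-1 + 3·1 + 1·1.
Output[0,1]: The receptive field on the input at this output position is [4 4 8 / 0 7 8 / 3 1 0]. Elementwise product with the kernel and sum: 4·3 + 4·-2 + 8·1 + 0·2 + 7·1 + 8·-1 + 3·-1 + 1·1 + 0·1.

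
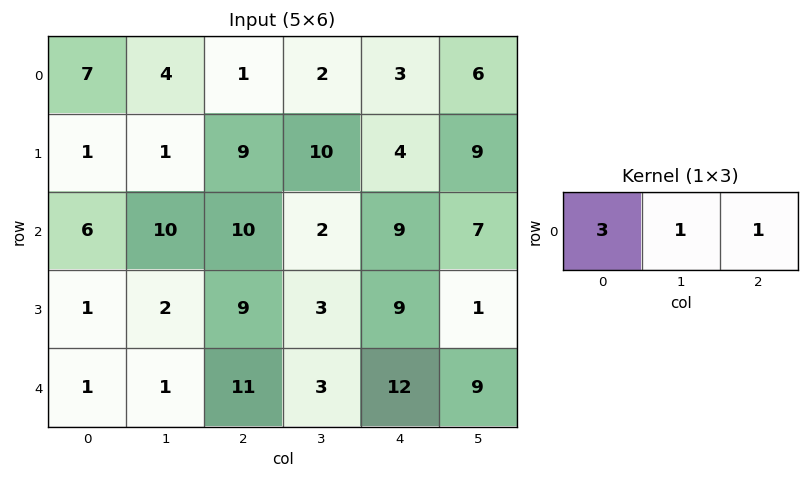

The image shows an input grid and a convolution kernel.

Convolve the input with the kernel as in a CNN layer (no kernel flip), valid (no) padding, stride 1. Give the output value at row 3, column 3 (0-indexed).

19

The receptive field on the input at this output position is [3 9 1]. Elementwise product with the kernel and sum: 3·3 + 9·1 + 1·1.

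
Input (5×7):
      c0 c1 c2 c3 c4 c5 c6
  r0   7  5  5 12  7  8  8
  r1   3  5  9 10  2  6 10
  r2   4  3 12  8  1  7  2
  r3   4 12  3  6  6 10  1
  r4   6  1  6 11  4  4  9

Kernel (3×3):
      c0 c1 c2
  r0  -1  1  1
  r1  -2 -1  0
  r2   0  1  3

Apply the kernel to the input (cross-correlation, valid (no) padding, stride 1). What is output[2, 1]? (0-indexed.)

The receptive field on the input at this output position is [3 12 8 / 12 3 6 / 1 6 11]. Elementwise product with the kernel and sum: 3·-1 + 12·1 + 8·1 + 12·-2 + 3·-1 + 6·1 + 11·3.

29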